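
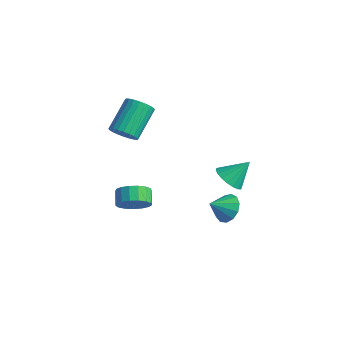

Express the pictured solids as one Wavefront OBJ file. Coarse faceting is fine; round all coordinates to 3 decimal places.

v 1.903 -0.772 -3.261
v 2.488 -1.311 -3.817
v 1.637 -1.808 -2.539
v 2.8 -1.111 -3.415
v 2.826 -0.803 -2.964
v 2.56 -0.485 -2.607
v 2.085 -0.259 -2.458
v 1.553 -0.196 -2.564
v 1.132 -0.316 -2.892
v 0.956 -0.58 -3.336
v 1.08 -0.906 -3.757
v 1.467 -1.189 -4.02
v 1.992 -1.34 -4.043
v -2.126 -4.642 2.258
v -1.416 -4.791 2.719
v -1.984 -3.207 4.104
v -2.694 -3.058 3.642
v -1.305 -4.561 2.502
v -1.873 -2.977 3.887
v -1.319 -4.344 2.247
v -1.888 -2.759 3.632
v -1.456 -4.172 1.993
v -2.025 -2.587 3.378
v -1.695 -4.071 1.78
v -2.264 -2.486 3.165
v -2 -4.057 1.64
v -2.568 -2.473 3.025
v -2.323 -4.133 1.593
v -2.892 -2.548 2.978
v -2.617 -4.286 1.648
v -3.185 -2.701 3.033
v -2.836 -4.493 1.796
v -3.404 -2.909 3.181
v -2.947 -4.723 2.013
v -3.515 -3.139 3.398
v -2.932 -4.941 2.268
v -3.501 -3.356 3.653
v -2.795 -5.113 2.522
v -3.364 -3.528 3.907
v -2.556 -5.214 2.735
v -3.125 -3.629 4.12
v -2.252 -5.227 2.875
v -2.82 -3.643 4.26
v -1.928 -5.152 2.922
v -2.497 -3.567 4.307
v -1.635 -4.999 2.867
v -2.203 -3.414 4.252
v -2.121 -4.005 -3.814
v -1.804 -4.529 -3.024
v -2.462 -4.038 -2.435
v -2.779 -3.515 -3.226
v -1.52 -4.144 -3.027
v -2.178 -3.653 -2.438
v -1.374 -3.727 -3.211
v -2.032 -3.236 -2.622
v -1.398 -3.374 -3.533
v -2.056 -2.883 -2.944
v -1.589 -3.165 -3.92
v -2.247 -2.675 -3.331
v -1.901 -3.149 -4.282
v -2.559 -2.659 -3.693
v -2.264 -3.329 -4.537
v -2.921 -2.839 -3.949
v -2.594 -3.664 -4.627
v -3.251 -3.173 -4.038
v -2.815 -4.077 -4.53
v -3.473 -3.586 -3.942
v -2.878 -4.474 -4.27
v -3.536 -3.983 -3.681
v -2.767 -4.763 -3.905
v -3.425 -4.272 -3.316
v -2.509 -4.879 -3.519
v -3.166 -4.388 -2.931
v -2.161 -4.794 -3.201
v -2.819 -4.304 -2.613
v 2.384 -1.117 -0.382
v 3.216 -1.555 -0.351
v 2.876 -0.103 0.782
v 3.278 -1.257 -0.637
v 3.164 -0.931 -0.873
v 2.895 -0.642 -1.012
v 2.525 -0.447 -1.026
v 2.127 -0.385 -0.912
v 1.78 -0.468 -0.693
v 1.553 -0.679 -0.413
v 1.491 -0.978 -0.126
v 1.605 -1.304 0.11
v 1.874 -1.593 0.248
v 2.244 -1.788 0.262
v 2.641 -1.85 0.148
v 2.988 -1.767 -0.07
f 2 1 4
f 2 4 3
f 4 1 5
f 4 5 3
f 5 1 6
f 5 6 3
f 6 1 7
f 6 7 3
f 7 1 8
f 7 8 3
f 8 1 9
f 8 9 3
f 9 1 10
f 9 10 3
f 10 1 11
f 10 11 3
f 11 1 12
f 11 12 3
f 12 1 13
f 12 13 3
f 13 1 2
f 13 2 3
f 15 14 18
f 15 18 16
f 16 18 19
f 16 19 17
f 18 14 20
f 18 20 19
f 19 20 21
f 19 21 17
f 20 14 22
f 20 22 21
f 21 22 23
f 21 23 17
f 22 14 24
f 22 24 23
f 23 24 25
f 23 25 17
f 24 14 26
f 24 26 25
f 25 26 27
f 25 27 17
f 26 14 28
f 26 28 27
f 27 28 29
f 27 29 17
f 28 14 30
f 28 30 29
f 29 30 31
f 29 31 17
f 30 14 32
f 30 32 31
f 31 32 33
f 31 33 17
f 32 14 34
f 32 34 33
f 33 34 35
f 33 35 17
f 34 14 36
f 34 36 35
f 35 36 37
f 35 37 17
f 36 14 38
f 36 38 37
f 37 38 39
f 37 39 17
f 38 14 40
f 38 40 39
f 39 40 41
f 39 41 17
f 40 14 42
f 40 42 41
f 41 42 43
f 41 43 17
f 42 14 44
f 42 44 43
f 43 44 45
f 43 45 17
f 44 14 46
f 44 46 45
f 45 46 47
f 45 47 17
f 46 14 15
f 46 15 47
f 47 15 16
f 47 16 17
f 49 48 52
f 49 52 50
f 50 52 53
f 50 53 51
f 52 48 54
f 52 54 53
f 53 54 55
f 53 55 51
f 54 48 56
f 54 56 55
f 55 56 57
f 55 57 51
f 56 48 58
f 56 58 57
f 57 58 59
f 57 59 51
f 58 48 60
f 58 60 59
f 59 60 61
f 59 61 51
f 60 48 62
f 60 62 61
f 61 62 63
f 61 63 51
f 62 48 64
f 62 64 63
f 63 64 65
f 63 65 51
f 64 48 66
f 64 66 65
f 65 66 67
f 65 67 51
f 66 48 68
f 66 68 67
f 67 68 69
f 67 69 51
f 68 48 70
f 68 70 69
f 69 70 71
f 69 71 51
f 70 48 72
f 70 72 71
f 71 72 73
f 71 73 51
f 72 48 74
f 72 74 73
f 73 74 75
f 73 75 51
f 74 48 49
f 74 49 75
f 75 49 50
f 75 50 51
f 77 76 79
f 77 79 78
f 79 76 80
f 79 80 78
f 80 76 81
f 80 81 78
f 81 76 82
f 81 82 78
f 82 76 83
f 82 83 78
f 83 76 84
f 83 84 78
f 84 76 85
f 84 85 78
f 85 76 86
f 85 86 78
f 86 76 87
f 86 87 78
f 87 76 88
f 87 88 78
f 88 76 89
f 88 89 78
f 89 76 90
f 89 90 78
f 90 76 91
f 90 91 78
f 91 76 77
f 91 77 78



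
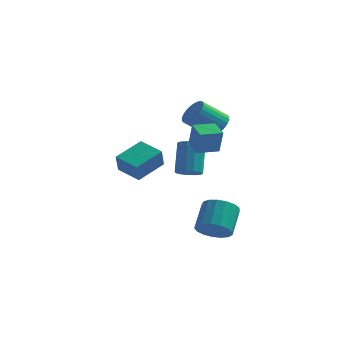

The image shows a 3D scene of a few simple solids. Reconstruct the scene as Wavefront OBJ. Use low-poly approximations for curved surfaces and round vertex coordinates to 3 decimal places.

v 1.627 -0.586 2.95
v 1.943 -0.917 4.431
v 2.636 0.265 2.925
v 2.952 -0.066 4.406
v 2.368 -1.474 2.594
v 2.684 -1.805 4.075
v 3.377 -0.623 2.569
v 3.693 -0.954 4.05
v 1.398 0.128 0.469
v 2.161 0.288 0.465
v 1.946 1.371 2.286
v 1.182 1.212 2.291
v 1.965 0.615 0.247
v 1.75 1.698 2.068
v 1.588 0.788 0.1
v 1.373 1.871 1.921
v 1.152 0.751 0.07
v 0.936 1.835 1.891
v 0.793 0.517 0.167
v 0.578 1.6 1.988
v 0.626 0.159 0.36
v 0.411 1.242 2.181
v 0.704 -0.208 0.588
v 0.489 0.875 2.409
v 1.003 -0.469 0.778
v 0.787 0.614 2.599
v 1.426 -0.54 0.87
v 1.211 0.543 2.692
v 1.841 -0.399 0.835
v 1.626 0.684 2.657
v 2.115 -0.09 0.684
v 1.9 0.993 2.505
v -3.415 1.938 -0.454
v -3.315 1.306 0.746
v -2.507 3.575 0.331
v -2.407 2.943 1.532
v -1.953 1.337 -0.892
v -1.853 0.705 0.309
v -1.045 2.974 -0.106
v -0.945 2.342 1.094
v 3.158 -0.876 -3.305
v 3.841 -0.316 -3.909
v 3.804 1.097 -2.639
v 3.122 0.536 -2.035
v 3.379 -0.173 -4.081
v 3.343 1.239 -2.811
v 2.868 -0.192 -4.075
v 2.831 1.221 -2.805
v 2.423 -0.368 -3.892
v 2.386 1.045 -2.622
v 2.146 -0.66 -3.575
v 2.109 0.753 -2.305
v 2.101 -1.002 -3.196
v 2.065 0.411 -1.926
v 2.299 -1.315 -2.842
v 2.262 0.098 -1.572
v 2.693 -1.527 -2.594
v 2.656 -0.114 -1.324
v 3.194 -1.591 -2.509
v 3.157 -0.178 -1.239
v 3.687 -1.491 -2.606
v 3.65 -0.078 -1.336
v 4.059 -1.25 -2.863
v 4.022 0.163 -1.594
v 4.224 -0.923 -3.222
v 4.187 0.489 -1.952
v 4.145 -0.586 -3.599
v 4.109 0.826 -2.329
v 2.244 2.744 3.293
v 2.934 2.284 3.69
v 1.707 1.455 4.864
v 1.016 1.916 4.467
v 2.925 2.582 3.89
v 1.697 1.753 5.064
v 2.811 2.904 3.999
v 1.584 2.076 5.173
v 2.611 3.203 4.001
v 1.384 2.374 5.175
v 2.356 3.431 3.895
v 1.128 2.603 5.069
v 2.083 3.555 3.697
v 0.856 2.726 4.871
v 1.835 3.556 3.438
v 0.607 2.727 4.612
v 1.649 3.432 3.156
v 0.421 2.604 4.331
v 1.553 3.205 2.896
v 0.326 2.376 4.07
v 1.563 2.907 2.696
v 0.335 2.078 3.87
v 1.676 2.584 2.587
v 0.449 1.756 3.761
v 1.876 2.286 2.585
v 0.649 1.457 3.759
v 2.132 2.057 2.691
v 0.904 1.229 3.865
v 2.404 1.934 2.889
v 1.177 1.105 4.063
v 2.653 1.933 3.148
v 1.425 1.104 4.322
v 2.839 2.056 3.429
v 1.611 1.228 4.604
f 2 4 1
f 5 2 1
f 1 4 3
f 3 5 1
f 2 8 4
f 6 2 5
f 6 8 2
f 4 8 3
f 7 5 3
f 3 8 7
f 7 6 5
f 8 6 7
f 10 9 13
f 10 13 11
f 11 13 14
f 11 14 12
f 13 9 15
f 13 15 14
f 14 15 16
f 14 16 12
f 15 9 17
f 15 17 16
f 16 17 18
f 16 18 12
f 17 9 19
f 17 19 18
f 18 19 20
f 18 20 12
f 19 9 21
f 19 21 20
f 20 21 22
f 20 22 12
f 21 9 23
f 21 23 22
f 22 23 24
f 22 24 12
f 23 9 25
f 23 25 24
f 24 25 26
f 24 26 12
f 25 9 27
f 25 27 26
f 26 27 28
f 26 28 12
f 27 9 29
f 27 29 28
f 28 29 30
f 28 30 12
f 29 9 31
f 29 31 30
f 30 31 32
f 30 32 12
f 31 9 10
f 31 10 32
f 32 10 11
f 32 11 12
f 34 36 33
f 37 34 33
f 33 36 35
f 35 37 33
f 34 40 36
f 38 34 37
f 38 40 34
f 36 40 35
f 39 37 35
f 35 40 39
f 39 38 37
f 40 38 39
f 42 41 45
f 42 45 43
f 43 45 46
f 43 46 44
f 45 41 47
f 45 47 46
f 46 47 48
f 46 48 44
f 47 41 49
f 47 49 48
f 48 49 50
f 48 50 44
f 49 41 51
f 49 51 50
f 50 51 52
f 50 52 44
f 51 41 53
f 51 53 52
f 52 53 54
f 52 54 44
f 53 41 55
f 53 55 54
f 54 55 56
f 54 56 44
f 55 41 57
f 55 57 56
f 56 57 58
f 56 58 44
f 57 41 59
f 57 59 58
f 58 59 60
f 58 60 44
f 59 41 61
f 59 61 60
f 60 61 62
f 60 62 44
f 61 41 63
f 61 63 62
f 62 63 64
f 62 64 44
f 63 41 65
f 63 65 64
f 64 65 66
f 64 66 44
f 65 41 67
f 65 67 66
f 66 67 68
f 66 68 44
f 67 41 42
f 67 42 68
f 68 42 43
f 68 43 44
f 70 69 73
f 70 73 71
f 71 73 74
f 71 74 72
f 73 69 75
f 73 75 74
f 74 75 76
f 74 76 72
f 75 69 77
f 75 77 76
f 76 77 78
f 76 78 72
f 77 69 79
f 77 79 78
f 78 79 80
f 78 80 72
f 79 69 81
f 79 81 80
f 80 81 82
f 80 82 72
f 81 69 83
f 81 83 82
f 82 83 84
f 82 84 72
f 83 69 85
f 83 85 84
f 84 85 86
f 84 86 72
f 85 69 87
f 85 87 86
f 86 87 88
f 86 88 72
f 87 69 89
f 87 89 88
f 88 89 90
f 88 90 72
f 89 69 91
f 89 91 90
f 90 91 92
f 90 92 72
f 91 69 93
f 91 93 92
f 92 93 94
f 92 94 72
f 93 69 95
f 93 95 94
f 94 95 96
f 94 96 72
f 95 69 97
f 95 97 96
f 96 97 98
f 96 98 72
f 97 69 99
f 97 99 98
f 98 99 100
f 98 100 72
f 99 69 101
f 99 101 100
f 100 101 102
f 100 102 72
f 101 69 70
f 101 70 102
f 102 70 71
f 102 71 72



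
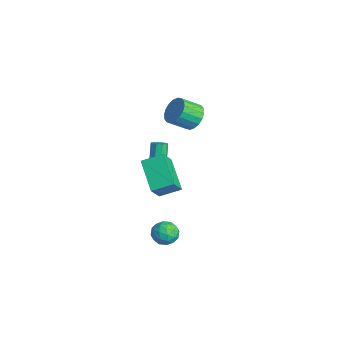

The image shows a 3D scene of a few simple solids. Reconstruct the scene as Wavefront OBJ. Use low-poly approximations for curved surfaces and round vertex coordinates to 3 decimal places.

v 3.618 -1.215 -3.717
v 4.303 -1.536 -4.108
v 3.537 -2.344 -2.932
v 4.222 -2.665 -3.323
v 4.302 -1.992 -2.808
v 4.353 -1.294 -3.293
v 3.487 -2.586 -3.747
v 3.538 -1.888 -4.232
v 4.222 -2.384 -4.126
v 4.726 -2.016 -3.546
v 3.114 -1.864 -3.494
v 3.618 -1.496 -2.914
v 3.968 -1.276 -3.982
v 3.872 -2.604 -3.058
v 3.92 -2.208 -2.756
v 4.322 -2.397 -2.985
v 3.997 -1.134 -3.503
v 4.4 -1.323 -3.733
v 4.399 -1.591 -2.968
v 3.44 -2.557 -3.307
v 3.843 -2.746 -3.537
v 3.518 -1.483 -4.055
v 3.92 -1.672 -4.284
v 3.441 -2.289 -4.072
v 4.323 -1.964 -4.222
v 4.275 -2.627 -3.76
v 3.843 -2.581 -4.01
v 3.873 -2.171 -4.295
v 4.619 -1.748 -3.881
v 4.571 -2.411 -3.419
v 4.618 -2.015 -3.117
v 4.648 -1.605 -3.402
v 4.571 -2.246 -3.892
v 3.269 -1.469 -3.621
v 3.221 -2.132 -3.159
v 3.192 -2.275 -3.638
v 3.222 -1.865 -3.923
v 3.565 -1.253 -3.28
v 3.517 -1.916 -2.818
v 3.967 -1.709 -2.745
v 3.997 -1.299 -3.03
v 3.269 -1.634 -3.148
v -2.991 -0.186 -3.163
v -2.651 -0.491 -2.915
v -3.348 -0.159 -1.549
v -3.689 0.146 -1.797
v -2.526 -0.158 -2.933
v -3.224 0.174 -1.566
v -2.619 0.161 -3.058
v -3.317 0.494 -1.691
v -2.886 0.318 -3.232
v -3.584 0.651 -1.866
v -3.203 0.239 -3.375
v -3.9 0.572 -2.008
v -3.42 -0.039 -3.418
v -4.118 0.293 -2.051
v -3.437 -0.386 -3.342
v -4.134 -0.054 -1.975
v -3.245 -0.64 -3.183
v -3.943 -0.307 -1.816
v -2.935 -0.681 -3.014
v -3.632 -0.349 -1.647
v 2.5 -2.404 1.242
v 3.185 -3.073 2.357
v 2.816 -1.211 1.762
v 3.502 -1.879 2.878
v 4.358 -2.401 0.102
v 5.044 -3.069 1.218
v 4.675 -1.207 0.623
v 5.36 -1.876 1.738
v -3.15 2.095 0.478
v -2.299 2.333 0.854
v -2.34 1.143 1.699
v -3.19 0.905 1.322
v -2.577 2.528 1.115
v -2.617 1.337 1.959
v -2.967 2.636 1.25
v -3.008 1.446 2.094
v -3.394 2.638 1.231
v -3.435 1.447 2.075
v -3.773 2.532 1.064
v -3.813 1.341 1.908
v -4.028 2.339 0.78
v -4.068 1.149 1.624
v -4.109 2.099 0.437
v -4.149 0.908 1.281
v -4 1.857 0.101
v -4.041 0.667 0.946
v -3.723 1.663 -0.159
v -3.763 0.472 0.685
v -3.332 1.554 -0.294
v -3.373 0.364 0.55
v -2.905 1.553 -0.275
v -2.946 0.362 0.569
v -2.527 1.659 -0.108
v -2.567 0.468 0.736
v -2.272 1.851 0.176
v -2.312 0.661 1.02
v -2.191 2.092 0.519
v -2.231 0.901 1.363
f 1 38 17
f 38 12 41
f 17 41 6
f 38 41 17
f 1 17 13
f 17 6 18
f 13 18 2
f 17 18 13
f 1 13 22
f 13 2 23
f 22 23 8
f 13 23 22
f 1 22 34
f 22 8 37
f 34 37 11
f 22 37 34
f 1 34 38
f 34 11 42
f 38 42 12
f 34 42 38
f 2 18 29
f 18 6 32
f 29 32 10
f 18 32 29
f 6 41 19
f 41 12 40
f 19 40 5
f 41 40 19
f 12 42 39
f 42 11 35
f 39 35 3
f 42 35 39
f 11 37 36
f 37 8 24
f 36 24 7
f 37 24 36
f 8 23 28
f 23 2 25
f 28 25 9
f 23 25 28
f 4 30 16
f 30 10 31
f 16 31 5
f 30 31 16
f 4 16 14
f 16 5 15
f 14 15 3
f 16 15 14
f 4 14 21
f 14 3 20
f 21 20 7
f 14 20 21
f 4 21 26
f 21 7 27
f 26 27 9
f 21 27 26
f 4 26 30
f 26 9 33
f 30 33 10
f 26 33 30
f 5 31 19
f 31 10 32
f 19 32 6
f 31 32 19
f 3 15 39
f 15 5 40
f 39 40 12
f 15 40 39
f 7 20 36
f 20 3 35
f 36 35 11
f 20 35 36
f 9 27 28
f 27 7 24
f 28 24 8
f 27 24 28
f 10 33 29
f 33 9 25
f 29 25 2
f 33 25 29
f 44 43 47
f 44 47 45
f 45 47 48
f 45 48 46
f 47 43 49
f 47 49 48
f 48 49 50
f 48 50 46
f 49 43 51
f 49 51 50
f 50 51 52
f 50 52 46
f 51 43 53
f 51 53 52
f 52 53 54
f 52 54 46
f 53 43 55
f 53 55 54
f 54 55 56
f 54 56 46
f 55 43 57
f 55 57 56
f 56 57 58
f 56 58 46
f 57 43 59
f 57 59 58
f 58 59 60
f 58 60 46
f 59 43 61
f 59 61 60
f 60 61 62
f 60 62 46
f 61 43 44
f 61 44 62
f 62 44 45
f 62 45 46
f 64 66 63
f 67 64 63
f 63 66 65
f 65 67 63
f 64 70 66
f 68 64 67
f 68 70 64
f 66 70 65
f 69 67 65
f 65 70 69
f 69 68 67
f 70 68 69
f 72 71 75
f 72 75 73
f 73 75 76
f 73 76 74
f 75 71 77
f 75 77 76
f 76 77 78
f 76 78 74
f 77 71 79
f 77 79 78
f 78 79 80
f 78 80 74
f 79 71 81
f 79 81 80
f 80 81 82
f 80 82 74
f 81 71 83
f 81 83 82
f 82 83 84
f 82 84 74
f 83 71 85
f 83 85 84
f 84 85 86
f 84 86 74
f 85 71 87
f 85 87 86
f 86 87 88
f 86 88 74
f 87 71 89
f 87 89 88
f 88 89 90
f 88 90 74
f 89 71 91
f 89 91 90
f 90 91 92
f 90 92 74
f 91 71 93
f 91 93 92
f 92 93 94
f 92 94 74
f 93 71 95
f 93 95 94
f 94 95 96
f 94 96 74
f 95 71 97
f 95 97 96
f 96 97 98
f 96 98 74
f 97 71 99
f 97 99 98
f 98 99 100
f 98 100 74
f 99 71 72
f 99 72 100
f 100 72 73
f 100 73 74



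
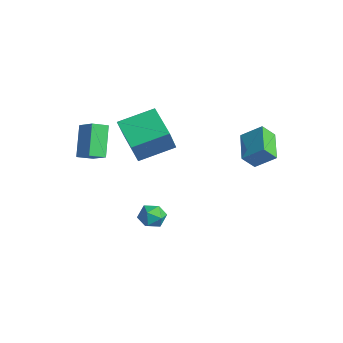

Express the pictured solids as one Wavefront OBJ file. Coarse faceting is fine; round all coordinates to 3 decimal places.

v 3.609 1.999 0.223
v 3.505 1.307 0.992
v 2.085 2.832 0.767
v 1.981 2.139 1.536
v 4.339 2.801 1.044
v 4.235 2.108 1.813
v 2.815 3.633 1.588
v 2.711 2.941 2.357
v -3.492 -4.015 1.117
v -2.407 -3.829 1.789
v -3.417 -3.131 0.751
v -2.332 -2.945 1.422
v -2.428 -4.735 -0.402
v -1.343 -4.549 0.269
v -2.353 -3.851 -0.769
v -1.268 -3.665 -0.097
v 0.541 -1.826 -3.318
v 1.15 -1.992 -2.829
v 0.99 -2.688 -4.171
v 1.599 -2.854 -3.682
v 0.856 -3.069 -3.482
v 0.578 -2.536 -2.955
v 1.562 -2.144 -4.045
v 1.284 -1.611 -3.518
v 1.781 -2.189 -3.278
v 1.345 -2.761 -2.93
v 0.795 -1.919 -4.07
v 0.359 -2.491 -3.722
v -3.746 -1.374 -0.641
v -3.1 -2.096 0.982
v -3.287 0.569 0.041
v -2.641 -0.152 1.664
v -1.899 -1.528 -1.444
v -1.253 -2.249 0.179
v -1.44 0.416 -0.762
v -0.794 -0.306 0.861
f 2 4 1
f 5 2 1
f 1 4 3
f 3 5 1
f 2 8 4
f 6 2 5
f 6 8 2
f 4 8 3
f 7 5 3
f 3 8 7
f 7 6 5
f 8 6 7
f 10 12 9
f 13 10 9
f 9 12 11
f 11 13 9
f 10 16 12
f 14 10 13
f 14 16 10
f 12 16 11
f 15 13 11
f 11 16 15
f 15 14 13
f 16 14 15
f 17 28 22
f 17 22 18
f 17 18 24
f 17 24 27
f 17 27 28
f 18 22 26
f 22 28 21
f 28 27 19
f 27 24 23
f 24 18 25
f 20 26 21
f 20 21 19
f 20 19 23
f 20 23 25
f 20 25 26
f 21 26 22
f 19 21 28
f 23 19 27
f 25 23 24
f 26 25 18
f 30 32 29
f 33 30 29
f 29 32 31
f 31 33 29
f 30 36 32
f 34 30 33
f 34 36 30
f 32 36 31
f 35 33 31
f 31 36 35
f 35 34 33
f 36 34 35



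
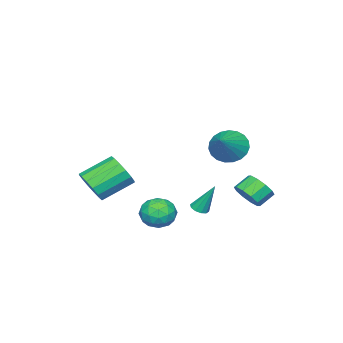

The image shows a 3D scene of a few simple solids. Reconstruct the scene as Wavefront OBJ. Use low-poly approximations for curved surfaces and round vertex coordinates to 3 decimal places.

v 0.568 2.373 3.177
v 1.123 1.72 2.643
v 2.132 2.847 4.223
v 1.165 2.073 2.42
v 1.104 2.478 2.328
v 0.95 2.865 2.382
v 0.731 3.167 2.574
v 0.483 3.332 2.871
v 0.25 3.331 3.22
v 0.071 3.164 3.562
v -0.021 2.861 3.837
v -0.011 2.473 3.999
v 0.098 2.068 4.018
v 0.289 1.716 3.892
v 0.528 1.477 3.642
v 0.774 1.394 3.312
v 0.985 1.479 2.959
v 2.215 0.371 -1.043
v 3.123 0.055 -1.27
v 1.617 -1.055 -1.45
v 2.525 -1.371 -1.677
v 2.284 -1.197 -0.735
v 2.654 -0.315 -0.483
v 2.086 -0.685 -2.237
v 2.456 0.197 -1.985
v 3.044 -0.598 -2.008
v 3.166 -0.914 -1.08
v 1.574 -0.086 -1.64
v 1.696 -0.402 -0.712
v 2.722 0.338 -1.12
v 2.018 -1.338 -1.6
v 1.877 -1.236 -1.046
v 2.41 -1.422 -1.179
v 2.446 0.12 -0.658
v 2.98 -0.065 -0.792
v 2.486 -0.801 -0.477
v 1.76 -0.935 -1.928
v 2.294 -1.12 -2.062
v 2.33 0.422 -1.541
v 2.863 0.236 -1.674
v 2.254 -0.199 -2.243
v 3.209 -0.231 -1.688
v 2.857 -1.069 -1.927
v 2.599 -0.666 -2.256
v 2.817 -0.148 -2.108
v 3.281 -0.417 -1.142
v 2.929 -1.255 -1.382
v 2.787 -1.153 -0.828
v 3.005 -0.635 -0.68
v 3.234 -0.801 -1.576
v 1.811 0.255 -1.338
v 1.459 -0.583 -1.578
v 1.735 -0.365 -2.04
v 1.953 0.153 -1.892
v 1.883 0.069 -0.793
v 1.531 -0.769 -1.032
v 1.923 -0.852 -0.612
v 2.141 -0.334 -0.464
v 1.506 -0.199 -1.144
v -1.615 2.074 -1.102
v -1.064 2.656 -0.738
v -1.834 3.008 -0.135
v -2.385 2.426 -0.498
v -1.295 2.891 -1.171
v -2.066 3.243 -0.567
v -1.649 2.814 -1.577
v -2.419 3.166 -0.973
v -1.989 2.454 -1.801
v -2.76 2.806 -1.198
v -2.187 1.949 -1.759
v -2.957 2.301 -1.156
v -2.166 1.492 -1.465
v -2.936 1.844 -0.862
v -1.934 1.257 -1.033
v -2.705 1.609 -0.429
v -1.581 1.334 -0.627
v -2.351 1.686 -0.023
v -1.24 1.694 -0.402
v -2.011 2.046 0.201
v -1.043 2.199 -0.444
v -1.813 2.551 0.159
v 3.08 -4.024 -0.226
v 3.555 -4.197 0.648
v 2.156 -3.229 1.6
v 1.68 -3.056 0.726
v 3.751 -3.744 0.475
v 2.352 -2.776 1.427
v 3.766 -3.366 0.114
v 2.367 -2.398 1.067
v 3.598 -3.165 -0.338
v 2.199 -2.196 0.614
v 3.291 -3.193 -0.76
v 1.892 -2.225 0.192
v 2.927 -3.444 -1.039
v 1.528 -2.476 -0.087
v 2.604 -3.851 -1.1
v 1.205 -2.883 -0.148
v 2.408 -4.304 -0.927
v 1.009 -3.336 0.025
v 2.393 -4.682 -0.567
v 0.994 -3.714 0.386
v 2.561 -4.884 -0.114
v 1.162 -3.915 0.838
v 2.868 -4.855 0.308
v 1.469 -3.887 1.26
v 3.232 -4.604 0.587
v 1.833 -3.636 1.539
v 1.7 1.456 -0.769
v 2.195 1.527 -0.753
v 1.54 2.224 0.829
v 2.068 1.775 -0.885
v 1.8 1.902 -0.973
v 1.494 1.859 -0.983
v 1.267 1.661 -0.911
v 1.206 1.386 -0.785
v 1.333 1.138 -0.653
v 1.601 1.011 -0.565
v 1.907 1.054 -0.555
v 2.134 1.251 -0.627
f 2 1 4
f 2 4 3
f 4 1 5
f 4 5 3
f 5 1 6
f 5 6 3
f 6 1 7
f 6 7 3
f 7 1 8
f 7 8 3
f 8 1 9
f 8 9 3
f 9 1 10
f 9 10 3
f 10 1 11
f 10 11 3
f 11 1 12
f 11 12 3
f 12 1 13
f 12 13 3
f 13 1 14
f 13 14 3
f 14 1 15
f 14 15 3
f 15 1 16
f 15 16 3
f 16 1 17
f 16 17 3
f 17 1 2
f 17 2 3
f 18 55 34
f 55 29 58
f 34 58 23
f 55 58 34
f 18 34 30
f 34 23 35
f 30 35 19
f 34 35 30
f 18 30 39
f 30 19 40
f 39 40 25
f 30 40 39
f 18 39 51
f 39 25 54
f 51 54 28
f 39 54 51
f 18 51 55
f 51 28 59
f 55 59 29
f 51 59 55
f 19 35 46
f 35 23 49
f 46 49 27
f 35 49 46
f 23 58 36
f 58 29 57
f 36 57 22
f 58 57 36
f 29 59 56
f 59 28 52
f 56 52 20
f 59 52 56
f 28 54 53
f 54 25 41
f 53 41 24
f 54 41 53
f 25 40 45
f 40 19 42
f 45 42 26
f 40 42 45
f 21 47 33
f 47 27 48
f 33 48 22
f 47 48 33
f 21 33 31
f 33 22 32
f 31 32 20
f 33 32 31
f 21 31 38
f 31 20 37
f 38 37 24
f 31 37 38
f 21 38 43
f 38 24 44
f 43 44 26
f 38 44 43
f 21 43 47
f 43 26 50
f 47 50 27
f 43 50 47
f 22 48 36
f 48 27 49
f 36 49 23
f 48 49 36
f 20 32 56
f 32 22 57
f 56 57 29
f 32 57 56
f 24 37 53
f 37 20 52
f 53 52 28
f 37 52 53
f 26 44 45
f 44 24 41
f 45 41 25
f 44 41 45
f 27 50 46
f 50 26 42
f 46 42 19
f 50 42 46
f 61 60 64
f 61 64 62
f 62 64 65
f 62 65 63
f 64 60 66
f 64 66 65
f 65 66 67
f 65 67 63
f 66 60 68
f 66 68 67
f 67 68 69
f 67 69 63
f 68 60 70
f 68 70 69
f 69 70 71
f 69 71 63
f 70 60 72
f 70 72 71
f 71 72 73
f 71 73 63
f 72 60 74
f 72 74 73
f 73 74 75
f 73 75 63
f 74 60 76
f 74 76 75
f 75 76 77
f 75 77 63
f 76 60 78
f 76 78 77
f 77 78 79
f 77 79 63
f 78 60 80
f 78 80 79
f 79 80 81
f 79 81 63
f 80 60 61
f 80 61 81
f 81 61 62
f 81 62 63
f 83 82 86
f 83 86 84
f 84 86 87
f 84 87 85
f 86 82 88
f 86 88 87
f 87 88 89
f 87 89 85
f 88 82 90
f 88 90 89
f 89 90 91
f 89 91 85
f 90 82 92
f 90 92 91
f 91 92 93
f 91 93 85
f 92 82 94
f 92 94 93
f 93 94 95
f 93 95 85
f 94 82 96
f 94 96 95
f 95 96 97
f 95 97 85
f 96 82 98
f 96 98 97
f 97 98 99
f 97 99 85
f 98 82 100
f 98 100 99
f 99 100 101
f 99 101 85
f 100 82 102
f 100 102 101
f 101 102 103
f 101 103 85
f 102 82 104
f 102 104 103
f 103 104 105
f 103 105 85
f 104 82 106
f 104 106 105
f 105 106 107
f 105 107 85
f 106 82 83
f 106 83 107
f 107 83 84
f 107 84 85
f 109 108 111
f 109 111 110
f 111 108 112
f 111 112 110
f 112 108 113
f 112 113 110
f 113 108 114
f 113 114 110
f 114 108 115
f 114 115 110
f 115 108 116
f 115 116 110
f 116 108 117
f 116 117 110
f 117 108 118
f 117 118 110
f 118 108 119
f 118 119 110
f 119 108 109
f 119 109 110



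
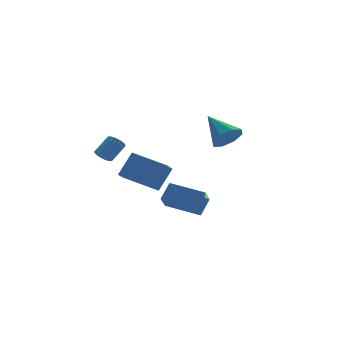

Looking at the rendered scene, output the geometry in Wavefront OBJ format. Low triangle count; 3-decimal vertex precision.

v 3.475 -0.026 0.943
v 4.157 -0.339 1.588
v 3.065 1.586 2.157
v 4.445 0.128 1.065
v 4.164 0.504 0.471
v 3.48 0.57 0.153
v 2.792 0.287 0.297
v 2.504 -0.18 0.82
v 2.785 -0.557 1.415
v 3.469 -0.623 1.733
v -1.859 -3.039 -1.679
v -1.166 -2.635 -0.801
v -1.232 -2.21 -2.556
v -0.538 -1.806 -1.678
v -0.502 -4.494 -2.082
v 0.192 -4.09 -1.204
v 0.126 -3.665 -2.959
v 0.819 -3.261 -2.081
v -0.921 -0.186 -2.032
v -2.418 1.209 -1.28
v -0.082 1.123 -2.791
v -1.579 2.518 -2.039
v -0.001 0.042 -0.621
v -1.498 1.437 0.131
v 0.838 1.351 -1.38
v -0.659 2.746 -0.628
v -4.009 -0.602 0.893
v -3.736 -0.341 0.48
v -2.837 0.003 1.294
v -3.111 -0.258 1.707
v -3.864 -0.181 0.554
v -2.966 0.164 1.368
v -4.015 -0.084 0.68
v -3.116 0.26 1.494
v -4.165 -0.067 0.838
v -3.266 0.277 1.652
v -4.291 -0.131 1.005
v -3.392 0.213 1.818
v -4.374 -0.267 1.154
v -3.476 0.077 1.968
v -4.402 -0.454 1.264
v -3.503 -0.109 2.077
v -4.37 -0.663 1.317
v -3.471 -0.319 2.131
v -4.283 -0.863 1.306
v -3.384 -0.519 2.12
v -4.154 -1.024 1.232
v -3.256 -0.679 2.046
v -4.004 -1.12 1.106
v -3.105 -0.776 1.92
v -3.854 -1.137 0.948
v -2.955 -0.793 1.762
v -3.728 -1.073 0.782
v -2.829 -0.729 1.595
v -3.644 -0.937 0.632
v -2.746 -0.593 1.446
v -3.617 -0.751 0.523
v -2.718 -0.406 1.336
v -3.649 -0.541 0.469
v -2.75 -0.197 1.283
f 2 1 4
f 2 4 3
f 4 1 5
f 4 5 3
f 5 1 6
f 5 6 3
f 6 1 7
f 6 7 3
f 7 1 8
f 7 8 3
f 8 1 9
f 8 9 3
f 9 1 10
f 9 10 3
f 10 1 2
f 10 2 3
f 12 14 11
f 15 12 11
f 11 14 13
f 13 15 11
f 12 18 14
f 16 12 15
f 16 18 12
f 14 18 13
f 17 15 13
f 13 18 17
f 17 16 15
f 18 16 17
f 20 22 19
f 23 20 19
f 19 22 21
f 21 23 19
f 20 26 22
f 24 20 23
f 24 26 20
f 22 26 21
f 25 23 21
f 21 26 25
f 25 24 23
f 26 24 25
f 28 27 31
f 28 31 29
f 29 31 32
f 29 32 30
f 31 27 33
f 31 33 32
f 32 33 34
f 32 34 30
f 33 27 35
f 33 35 34
f 34 35 36
f 34 36 30
f 35 27 37
f 35 37 36
f 36 37 38
f 36 38 30
f 37 27 39
f 37 39 38
f 38 39 40
f 38 40 30
f 39 27 41
f 39 41 40
f 40 41 42
f 40 42 30
f 41 27 43
f 41 43 42
f 42 43 44
f 42 44 30
f 43 27 45
f 43 45 44
f 44 45 46
f 44 46 30
f 45 27 47
f 45 47 46
f 46 47 48
f 46 48 30
f 47 27 49
f 47 49 48
f 48 49 50
f 48 50 30
f 49 27 51
f 49 51 50
f 50 51 52
f 50 52 30
f 51 27 53
f 51 53 52
f 52 53 54
f 52 54 30
f 53 27 55
f 53 55 54
f 54 55 56
f 54 56 30
f 55 27 57
f 55 57 56
f 56 57 58
f 56 58 30
f 57 27 59
f 57 59 58
f 58 59 60
f 58 60 30
f 59 27 28
f 59 28 60
f 60 28 29
f 60 29 30



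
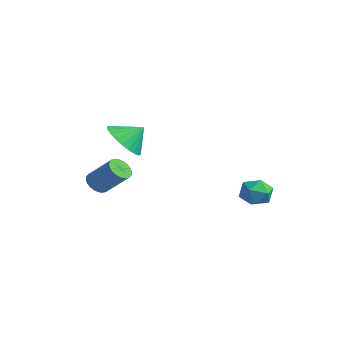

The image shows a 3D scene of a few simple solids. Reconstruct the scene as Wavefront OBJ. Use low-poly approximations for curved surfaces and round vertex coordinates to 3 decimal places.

v 2.164 3.234 -3.459
v 2.841 3.099 -3.599
v 2.159 2.401 -2.681
v 2.836 2.266 -2.821
v 2.656 2.866 -2.499
v 2.658 3.381 -2.98
v 2.342 2.119 -3.3
v 2.344 2.634 -3.781
v 2.951 2.41 -3.501
v 3.145 2.872 -3.006
v 1.855 2.628 -3.274
v 2.049 3.09 -2.779
v -0.434 -2.254 -2.795
v -0.049 -2.578 -2.96
v 0.8 -2.031 -2.049
v 0.414 -1.706 -1.885
v -0.021 -2.415 -3.084
v 0.828 -1.868 -2.174
v -0.055 -2.227 -3.165
v 0.794 -1.68 -2.254
v -0.148 -2.044 -3.189
v 0.701 -1.497 -2.278
v -0.284 -1.893 -3.153
v 0.565 -1.345 -2.242
v -0.443 -1.796 -3.063
v 0.406 -1.249 -2.152
v -0.601 -1.769 -2.932
v 0.248 -1.222 -2.021
v -0.733 -1.816 -2.78
v 0.116 -1.269 -1.869
v -0.82 -1.929 -2.631
v 0.029 -1.382 -1.72
v -0.848 -2.092 -2.506
v 0.001 -1.545 -1.596
v -0.814 -2.28 -2.426
v 0.035 -1.733 -1.515
v -0.721 -2.463 -2.402
v 0.128 -1.916 -1.491
v -0.585 -2.615 -2.438
v 0.264 -2.067 -1.527
v -0.426 -2.711 -2.528
v 0.423 -2.164 -1.617
v -0.268 -2.738 -2.659
v 0.581 -2.191 -1.748
v -0.136 -2.691 -2.811
v 0.713 -2.144 -1.9
v -0.561 -1.11 -0.884
v -0.2 -0.602 -1.562
v -0.259 -0.43 -0.216
v -0.534 -0.47 -1.546
v -0.871 -0.436 -1.429
v -1.162 -0.504 -1.229
v -1.361 -0.664 -0.976
v -1.438 -0.892 -0.71
v -1.381 -1.153 -0.47
v -1.2 -1.408 -0.294
v -0.921 -1.617 -0.207
v -0.588 -1.749 -0.223
v -0.25 -1.783 -0.34
v 0.04 -1.715 -0.54
v 0.239 -1.555 -0.793
v 0.316 -1.327 -1.059
v 0.259 -1.066 -1.299
v 0.078 -0.812 -1.475
f 1 12 6
f 1 6 2
f 1 2 8
f 1 8 11
f 1 11 12
f 2 6 10
f 6 12 5
f 12 11 3
f 11 8 7
f 8 2 9
f 4 10 5
f 4 5 3
f 4 3 7
f 4 7 9
f 4 9 10
f 5 10 6
f 3 5 12
f 7 3 11
f 9 7 8
f 10 9 2
f 14 13 17
f 14 17 15
f 15 17 18
f 15 18 16
f 17 13 19
f 17 19 18
f 18 19 20
f 18 20 16
f 19 13 21
f 19 21 20
f 20 21 22
f 20 22 16
f 21 13 23
f 21 23 22
f 22 23 24
f 22 24 16
f 23 13 25
f 23 25 24
f 24 25 26
f 24 26 16
f 25 13 27
f 25 27 26
f 26 27 28
f 26 28 16
f 27 13 29
f 27 29 28
f 28 29 30
f 28 30 16
f 29 13 31
f 29 31 30
f 30 31 32
f 30 32 16
f 31 13 33
f 31 33 32
f 32 33 34
f 32 34 16
f 33 13 35
f 33 35 34
f 34 35 36
f 34 36 16
f 35 13 37
f 35 37 36
f 36 37 38
f 36 38 16
f 37 13 39
f 37 39 38
f 38 39 40
f 38 40 16
f 39 13 41
f 39 41 40
f 40 41 42
f 40 42 16
f 41 13 43
f 41 43 42
f 42 43 44
f 42 44 16
f 43 13 45
f 43 45 44
f 44 45 46
f 44 46 16
f 45 13 14
f 45 14 46
f 46 14 15
f 46 15 16
f 48 47 50
f 48 50 49
f 50 47 51
f 50 51 49
f 51 47 52
f 51 52 49
f 52 47 53
f 52 53 49
f 53 47 54
f 53 54 49
f 54 47 55
f 54 55 49
f 55 47 56
f 55 56 49
f 56 47 57
f 56 57 49
f 57 47 58
f 57 58 49
f 58 47 59
f 58 59 49
f 59 47 60
f 59 60 49
f 60 47 61
f 60 61 49
f 61 47 62
f 61 62 49
f 62 47 63
f 62 63 49
f 63 47 64
f 63 64 49
f 64 47 48
f 64 48 49



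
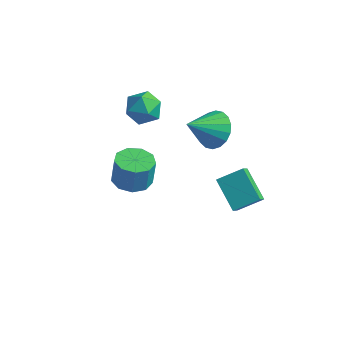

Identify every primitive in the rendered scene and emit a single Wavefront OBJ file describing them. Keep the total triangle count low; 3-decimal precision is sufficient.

v -2.103 -2.738 -0.643
v -1.152 -3.013 -0.648
v -1.086 -2.816 0.777
v -2.037 -2.542 0.783
v -1.2 -2.343 -0.738
v -1.134 -2.147 0.687
v -1.671 -1.858 -0.783
v -1.605 -1.662 0.642
v -2.344 -1.785 -0.763
v -2.278 -1.589 0.662
v -2.904 -2.158 -0.686
v -2.838 -1.962 0.74
v -3.089 -2.802 -0.588
v -3.024 -2.606 0.837
v -2.813 -3.416 -0.517
v -2.747 -3.22 0.909
v -2.204 -3.713 -0.504
v -2.139 -3.517 0.921
v -1.548 -3.554 -0.556
v -1.483 -3.357 0.869
v 0.002 1.201 0.951
v 0.462 1.707 1.787
v -0.742 -0.101 2.149
v 0.034 1.922 1.754
v -0.401 1.995 1.562
v -0.756 1.91 1.25
v -0.961 1.684 0.878
v -0.975 1.364 0.52
v -0.795 1.01 0.248
v -0.458 0.695 0.115
v -0.029 0.48 0.148
v 0.406 0.408 0.339
v 0.761 0.492 0.652
v 0.965 0.718 1.024
v 0.979 1.039 1.381
v 0.8 1.392 1.654
v 0.622 0.843 -2.463
v 0.792 0.117 -1.668
v 1.557 1.743 -1.84
v 1.727 1.017 -1.045
v 2.013 0.083 -3.455
v 2.183 -0.643 -2.66
v 2.948 0.983 -2.832
v 3.118 0.257 -2.037
v -4.157 1.872 1.171
v -3.588 1.943 0.315
v -4.232 0.217 0.985
v -3.663 0.288 0.129
v -3.239 0.486 1.047
v -3.193 1.509 1.162
v -4.627 0.651 0.138
v -4.581 1.674 0.253
v -3.879 1.188 -0.324
v -3.021 1.086 0.238
v -4.799 1.074 1.062
v -3.941 0.972 1.624
f 2 1 5
f 2 5 3
f 3 5 6
f 3 6 4
f 5 1 7
f 5 7 6
f 6 7 8
f 6 8 4
f 7 1 9
f 7 9 8
f 8 9 10
f 8 10 4
f 9 1 11
f 9 11 10
f 10 11 12
f 10 12 4
f 11 1 13
f 11 13 12
f 12 13 14
f 12 14 4
f 13 1 15
f 13 15 14
f 14 15 16
f 14 16 4
f 15 1 17
f 15 17 16
f 16 17 18
f 16 18 4
f 17 1 19
f 17 19 18
f 18 19 20
f 18 20 4
f 19 1 2
f 19 2 20
f 20 2 3
f 20 3 4
f 22 21 24
f 22 24 23
f 24 21 25
f 24 25 23
f 25 21 26
f 25 26 23
f 26 21 27
f 26 27 23
f 27 21 28
f 27 28 23
f 28 21 29
f 28 29 23
f 29 21 30
f 29 30 23
f 30 21 31
f 30 31 23
f 31 21 32
f 31 32 23
f 32 21 33
f 32 33 23
f 33 21 34
f 33 34 23
f 34 21 35
f 34 35 23
f 35 21 36
f 35 36 23
f 36 21 22
f 36 22 23
f 38 40 37
f 41 38 37
f 37 40 39
f 39 41 37
f 38 44 40
f 42 38 41
f 42 44 38
f 40 44 39
f 43 41 39
f 39 44 43
f 43 42 41
f 44 42 43
f 45 56 50
f 45 50 46
f 45 46 52
f 45 52 55
f 45 55 56
f 46 50 54
f 50 56 49
f 56 55 47
f 55 52 51
f 52 46 53
f 48 54 49
f 48 49 47
f 48 47 51
f 48 51 53
f 48 53 54
f 49 54 50
f 47 49 56
f 51 47 55
f 53 51 52
f 54 53 46



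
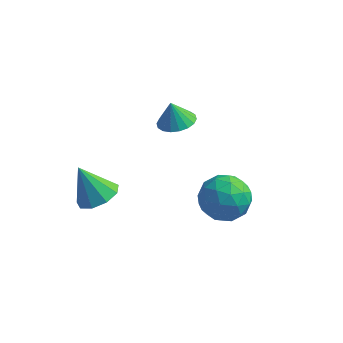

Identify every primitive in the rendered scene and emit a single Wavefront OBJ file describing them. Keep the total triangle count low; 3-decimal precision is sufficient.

v -1.533 2.513 2.13
v -0.919 3.115 2.261
v -1.827 2.567 3.25
v -1.23 3.327 2.169
v -1.6 3.378 2.07
v -1.958 3.257 1.982
v -2.231 2.989 1.923
v -2.366 2.627 1.905
v -2.336 2.242 1.932
v -2.147 1.91 1.998
v -1.836 1.698 2.09
v -1.465 1.647 2.19
v -1.108 1.768 2.278
v -0.835 2.036 2.336
v -0.7 2.398 2.354
v -0.73 2.784 2.327
v -3.285 -1.949 0.558
v -2.429 -1.927 1.034
v -4.155 -1.891 2.122
v -2.632 -1.302 0.898
v -3.14 -0.981 0.603
v -3.717 -1.112 0.287
v -4.091 -1.635 0.098
v -4.088 -2.305 0.124
v -3.71 -2.808 0.354
v -3.132 -2.909 0.679
v -2.626 -2.561 0.948
v 1.629 0.262 1.635
v 2.661 0.082 1.053
v 0.679 -0.702 0.247
v 1.711 -0.882 -0.335
v 1.506 -1.437 0.707
v 2.094 -0.841 1.565
v 1.246 0.221 -0.265
v 1.834 0.817 0.593
v 2.425 0.057 -0.121
v 2.586 -0.967 0.48
v 0.754 0.347 0.82
v 0.915 -0.677 1.421
v 2.229 0.257 1.466
v 1.111 -0.877 -0.166
v 0.991 -1.203 0.446
v 1.598 -1.308 0.104
v 1.895 -0.286 1.767
v 2.502 -0.392 1.425
v 1.823 -1.284 1.222
v 0.838 -0.228 -0.125
v 1.445 -0.334 -0.467
v 1.742 0.688 1.196
v 2.349 0.583 0.854
v 1.517 0.664 0.078
v 2.696 0.136 0.434
v 2.138 -0.43 -0.383
v 1.865 0.218 -0.341
v 2.21 0.568 0.163
v 2.791 -0.466 0.787
v 2.232 -1.032 -0.029
v 2.112 -1.359 0.583
v 2.457 -1.009 1.088
v 2.652 -0.481 0.096
v 1.108 0.412 1.329
v 0.549 -0.154 0.513
v 0.883 0.389 0.212
v 1.228 0.739 0.717
v 1.202 -0.19 1.683
v 0.644 -0.756 0.866
v 1.13 -1.188 1.137
v 1.475 -0.838 1.641
v 0.688 -0.139 1.204
f 2 1 4
f 2 4 3
f 4 1 5
f 4 5 3
f 5 1 6
f 5 6 3
f 6 1 7
f 6 7 3
f 7 1 8
f 7 8 3
f 8 1 9
f 8 9 3
f 9 1 10
f 9 10 3
f 10 1 11
f 10 11 3
f 11 1 12
f 11 12 3
f 12 1 13
f 12 13 3
f 13 1 14
f 13 14 3
f 14 1 15
f 14 15 3
f 15 1 16
f 15 16 3
f 16 1 2
f 16 2 3
f 18 17 20
f 18 20 19
f 20 17 21
f 20 21 19
f 21 17 22
f 21 22 19
f 22 17 23
f 22 23 19
f 23 17 24
f 23 24 19
f 24 17 25
f 24 25 19
f 25 17 26
f 25 26 19
f 26 17 27
f 26 27 19
f 27 17 18
f 27 18 19
f 28 65 44
f 65 39 68
f 44 68 33
f 65 68 44
f 28 44 40
f 44 33 45
f 40 45 29
f 44 45 40
f 28 40 49
f 40 29 50
f 49 50 35
f 40 50 49
f 28 49 61
f 49 35 64
f 61 64 38
f 49 64 61
f 28 61 65
f 61 38 69
f 65 69 39
f 61 69 65
f 29 45 56
f 45 33 59
f 56 59 37
f 45 59 56
f 33 68 46
f 68 39 67
f 46 67 32
f 68 67 46
f 39 69 66
f 69 38 62
f 66 62 30
f 69 62 66
f 38 64 63
f 64 35 51
f 63 51 34
f 64 51 63
f 35 50 55
f 50 29 52
f 55 52 36
f 50 52 55
f 31 57 43
f 57 37 58
f 43 58 32
f 57 58 43
f 31 43 41
f 43 32 42
f 41 42 30
f 43 42 41
f 31 41 48
f 41 30 47
f 48 47 34
f 41 47 48
f 31 48 53
f 48 34 54
f 53 54 36
f 48 54 53
f 31 53 57
f 53 36 60
f 57 60 37
f 53 60 57
f 32 58 46
f 58 37 59
f 46 59 33
f 58 59 46
f 30 42 66
f 42 32 67
f 66 67 39
f 42 67 66
f 34 47 63
f 47 30 62
f 63 62 38
f 47 62 63
f 36 54 55
f 54 34 51
f 55 51 35
f 54 51 55
f 37 60 56
f 60 36 52
f 56 52 29
f 60 52 56



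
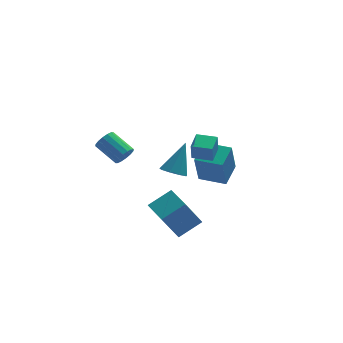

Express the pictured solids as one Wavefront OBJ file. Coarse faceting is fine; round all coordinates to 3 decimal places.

v -2.007 1.67 0.564
v -1.484 1.863 0.935
v -2.43 2.943 1.707
v -2.953 2.75 1.336
v -1.477 2.069 0.656
v -2.423 3.149 1.428
v -1.612 2.168 0.352
v -2.558 3.248 1.124
v -1.853 2.133 0.105
v -2.799 3.213 0.877
v -2.135 1.975 -0.019
v -3.081 3.054 0.753
v -2.383 1.734 0.013
v -3.329 2.814 0.785
v -2.53 1.477 0.193
v -3.476 2.557 0.965
v -2.537 1.271 0.472
v -3.483 2.351 1.244
v -2.402 1.172 0.776
v -3.348 2.252 1.548
v -2.161 1.207 1.023
v -3.107 2.287 1.795
v -1.879 1.366 1.147
v -2.825 2.445 1.919
v -1.631 1.606 1.115
v -2.577 2.686 1.887
v 1.352 0.081 1.088
v 1.266 -0.132 2.143
v 1.838 1.094 1.332
v 1.751 0.881 2.387
v 2.409 -0.421 1.073
v 2.322 -0.634 2.128
v 2.894 0.592 1.317
v 2.808 0.379 2.372
v -1.001 -4.285 -0.461
v 0.296 -3.929 0.31
v -1.475 -2.771 -0.361
v -0.178 -2.415 0.41
v -0.042 -3.865 -2.27
v 1.255 -3.509 -1.499
v -0.516 -2.351 -2.17
v 0.781 -1.995 -1.399
v -0.15 -2.911 2.127
v 0.425 -3.407 2.097
v 0.63 -2.109 3.773
v 0.546 -2.978 1.83
v 0.342 -2.518 1.702
v -0.093 -2.241 1.773
v -0.554 -2.278 2.01
v -0.826 -2.612 2.302
v -0.782 -3.085 2.512
v -0.442 -3.477 2.542
v 0.035 -3.605 2.378
v 3.772 2.553 -2.995
v 3.401 1.918 -0.975
v 2.38 3.42 -2.978
v 2.009 2.785 -0.958
v 4.551 3.795 -2.462
v 4.18 3.16 -0.442
v 3.159 4.662 -2.445
v 2.788 4.027 -0.425
f 2 1 5
f 2 5 3
f 3 5 6
f 3 6 4
f 5 1 7
f 5 7 6
f 6 7 8
f 6 8 4
f 7 1 9
f 7 9 8
f 8 9 10
f 8 10 4
f 9 1 11
f 9 11 10
f 10 11 12
f 10 12 4
f 11 1 13
f 11 13 12
f 12 13 14
f 12 14 4
f 13 1 15
f 13 15 14
f 14 15 16
f 14 16 4
f 15 1 17
f 15 17 16
f 16 17 18
f 16 18 4
f 17 1 19
f 17 19 18
f 18 19 20
f 18 20 4
f 19 1 21
f 19 21 20
f 20 21 22
f 20 22 4
f 21 1 23
f 21 23 22
f 22 23 24
f 22 24 4
f 23 1 25
f 23 25 24
f 24 25 26
f 24 26 4
f 25 1 2
f 25 2 26
f 26 2 3
f 26 3 4
f 28 30 27
f 31 28 27
f 27 30 29
f 29 31 27
f 28 34 30
f 32 28 31
f 32 34 28
f 30 34 29
f 33 31 29
f 29 34 33
f 33 32 31
f 34 32 33
f 36 38 35
f 39 36 35
f 35 38 37
f 37 39 35
f 36 42 38
f 40 36 39
f 40 42 36
f 38 42 37
f 41 39 37
f 37 42 41
f 41 40 39
f 42 40 41
f 44 43 46
f 44 46 45
f 46 43 47
f 46 47 45
f 47 43 48
f 47 48 45
f 48 43 49
f 48 49 45
f 49 43 50
f 49 50 45
f 50 43 51
f 50 51 45
f 51 43 52
f 51 52 45
f 52 43 53
f 52 53 45
f 53 43 44
f 53 44 45
f 55 57 54
f 58 55 54
f 54 57 56
f 56 58 54
f 55 61 57
f 59 55 58
f 59 61 55
f 57 61 56
f 60 58 56
f 56 61 60
f 60 59 58
f 61 59 60



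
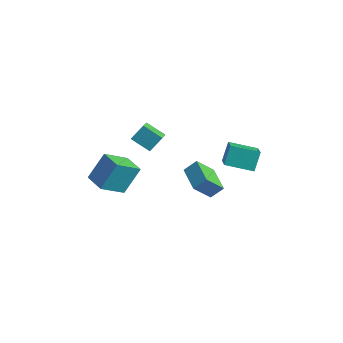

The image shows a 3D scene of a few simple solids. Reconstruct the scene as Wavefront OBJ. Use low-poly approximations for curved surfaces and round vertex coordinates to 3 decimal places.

v -4.45 -2.414 -2.755
v -4.78 -4.075 -1.582
v -4.21 -1.22 -0.996
v -4.54 -2.88 0.177
v -2.92 -2.72 -2.757
v -3.25 -4.38 -1.584
v -2.68 -1.525 -0.998
v -3.01 -3.186 0.175
v -3.76 0.563 -0.71
v -5.005 0.099 0.027
v -3.477 1.375 0.278
v -4.723 0.911 1.015
v -3.117 -0.311 -0.175
v -4.363 -0.775 0.562
v -2.835 0.501 0.813
v -4.08 0.037 1.55
v 0.312 0.813 -1.483
v -0.066 -0.315 -0.2
v 0.752 1.494 -0.755
v 0.375 0.366 0.528
v 2.045 -0.046 -1.728
v 1.668 -1.174 -0.445
v 2.486 0.635 -1
v 2.108 -0.493 0.283
v 2.791 0.134 2.149
v 2.556 0.884 3.344
v 4.151 1.312 1.677
v 3.916 2.062 2.872
v 3.904 -0.822 2.968
v 3.669 -0.072 4.163
v 5.264 0.356 2.496
v 5.029 1.106 3.691
f 2 4 1
f 5 2 1
f 1 4 3
f 3 5 1
f 2 8 4
f 6 2 5
f 6 8 2
f 4 8 3
f 7 5 3
f 3 8 7
f 7 6 5
f 8 6 7
f 10 12 9
f 13 10 9
f 9 12 11
f 11 13 9
f 10 16 12
f 14 10 13
f 14 16 10
f 12 16 11
f 15 13 11
f 11 16 15
f 15 14 13
f 16 14 15
f 18 20 17
f 21 18 17
f 17 20 19
f 19 21 17
f 18 24 20
f 22 18 21
f 22 24 18
f 20 24 19
f 23 21 19
f 19 24 23
f 23 22 21
f 24 22 23
f 26 28 25
f 29 26 25
f 25 28 27
f 27 29 25
f 26 32 28
f 30 26 29
f 30 32 26
f 28 32 27
f 31 29 27
f 27 32 31
f 31 30 29
f 32 30 31



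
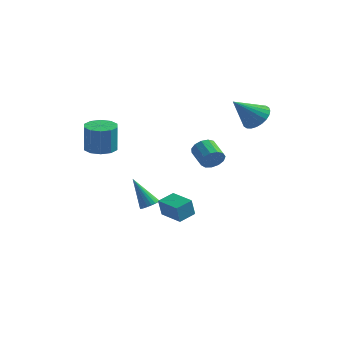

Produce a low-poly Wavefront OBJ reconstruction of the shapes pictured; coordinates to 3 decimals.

v 3.193 3.118 3.239
v 4.089 2.926 3.613
v 2.347 1.902 4.641
v 3.986 3.236 3.82
v 3.762 3.528 3.938
v 3.452 3.757 3.949
v 3.102 3.889 3.853
v 2.766 3.904 3.663
v 2.495 3.799 3.408
v 2.33 3.591 3.128
v 2.297 3.31 2.864
v 2.4 3 2.658
v 2.624 2.708 2.54
v 2.935 2.479 2.528
v 3.285 2.347 2.625
v 3.621 2.332 2.815
v 3.892 2.437 3.07
v 4.056 2.646 3.35
v -2.688 -3.822 2.028
v -2.186 -4.612 1.948
v -2.089 -4.728 3.691
v -2.592 -3.938 3.772
v -1.816 -4.164 1.957
v -1.719 -4.28 3.7
v -1.779 -3.585 1.994
v -1.682 -3.702 3.737
v -2.09 -3.097 2.043
v -1.993 -3.213 3.787
v -2.629 -2.885 2.088
v -2.533 -3.002 3.831
v -3.191 -3.032 2.109
v -3.094 -3.148 3.852
v -3.561 -3.48 2.1
v -3.464 -3.596 3.843
v -3.598 -4.058 2.063
v -3.501 -4.175 3.806
v -3.287 -4.547 2.013
v -3.19 -4.663 3.757
v -2.747 -4.758 1.969
v -2.651 -4.875 3.712
v -2.755 1.469 -4.306
v -2.271 1.761 -4.005
v -3.885 1.431 -2.454
v -2.416 1.967 -4.089
v -2.62 2.088 -4.211
v -2.847 2.101 -4.349
v -3.058 2.005 -4.48
v -3.217 1.816 -4.581
v -3.295 1.568 -4.634
v -3.28 1.302 -4.63
v -3.175 1.065 -4.571
v -2.996 0.898 -4.465
v -2.776 0.83 -4.332
v -2.552 0.872 -4.195
v -2.363 1.018 -4.076
v -2.242 1.241 -3.998
v -2.21 1.504 -3.972
v -0.768 -0.583 -3.828
v -0.817 -0.895 -2.681
v -0.402 0.465 -3.527
v -0.45 0.152 -2.38
v 0.69 -1.072 -3.9
v 0.642 -1.385 -2.753
v 1.057 -0.025 -3.599
v 1.008 -0.337 -2.452
v 3.271 -2.029 1.719
v 3.731 -1.736 2.205
v 2.768 -1.058 2.707
v 2.309 -1.351 2.221
v 3.735 -1.487 1.877
v 2.772 -0.81 2.379
v 3.592 -1.411 1.499
v 2.629 -0.733 2.001
v 3.347 -1.531 1.191
v 2.384 -0.853 1.693
v 3.078 -1.809 1.051
v 2.115 -1.131 1.552
v 2.871 -2.156 1.122
v 1.908 -1.479 1.624
v 2.791 -2.464 1.384
v 1.828 -1.786 1.885
v 2.863 -2.633 1.752
v 1.9 -1.955 2.253
v 3.065 -2.611 2.109
v 2.102 -1.933 2.611
v 3.333 -2.403 2.343
v 2.37 -1.726 2.845
v 3.581 -2.077 2.379
v 2.618 -1.399 2.88
f 2 1 4
f 2 4 3
f 4 1 5
f 4 5 3
f 5 1 6
f 5 6 3
f 6 1 7
f 6 7 3
f 7 1 8
f 7 8 3
f 8 1 9
f 8 9 3
f 9 1 10
f 9 10 3
f 10 1 11
f 10 11 3
f 11 1 12
f 11 12 3
f 12 1 13
f 12 13 3
f 13 1 14
f 13 14 3
f 14 1 15
f 14 15 3
f 15 1 16
f 15 16 3
f 16 1 17
f 16 17 3
f 17 1 18
f 17 18 3
f 18 1 2
f 18 2 3
f 20 19 23
f 20 23 21
f 21 23 24
f 21 24 22
f 23 19 25
f 23 25 24
f 24 25 26
f 24 26 22
f 25 19 27
f 25 27 26
f 26 27 28
f 26 28 22
f 27 19 29
f 27 29 28
f 28 29 30
f 28 30 22
f 29 19 31
f 29 31 30
f 30 31 32
f 30 32 22
f 31 19 33
f 31 33 32
f 32 33 34
f 32 34 22
f 33 19 35
f 33 35 34
f 34 35 36
f 34 36 22
f 35 19 37
f 35 37 36
f 36 37 38
f 36 38 22
f 37 19 39
f 37 39 38
f 38 39 40
f 38 40 22
f 39 19 20
f 39 20 40
f 40 20 21
f 40 21 22
f 42 41 44
f 42 44 43
f 44 41 45
f 44 45 43
f 45 41 46
f 45 46 43
f 46 41 47
f 46 47 43
f 47 41 48
f 47 48 43
f 48 41 49
f 48 49 43
f 49 41 50
f 49 50 43
f 50 41 51
f 50 51 43
f 51 41 52
f 51 52 43
f 52 41 53
f 52 53 43
f 53 41 54
f 53 54 43
f 54 41 55
f 54 55 43
f 55 41 56
f 55 56 43
f 56 41 57
f 56 57 43
f 57 41 42
f 57 42 43
f 59 61 58
f 62 59 58
f 58 61 60
f 60 62 58
f 59 65 61
f 63 59 62
f 63 65 59
f 61 65 60
f 64 62 60
f 60 65 64
f 64 63 62
f 65 63 64
f 67 66 70
f 67 70 68
f 68 70 71
f 68 71 69
f 70 66 72
f 70 72 71
f 71 72 73
f 71 73 69
f 72 66 74
f 72 74 73
f 73 74 75
f 73 75 69
f 74 66 76
f 74 76 75
f 75 76 77
f 75 77 69
f 76 66 78
f 76 78 77
f 77 78 79
f 77 79 69
f 78 66 80
f 78 80 79
f 79 80 81
f 79 81 69
f 80 66 82
f 80 82 81
f 81 82 83
f 81 83 69
f 82 66 84
f 82 84 83
f 83 84 85
f 83 85 69
f 84 66 86
f 84 86 85
f 85 86 87
f 85 87 69
f 86 66 88
f 86 88 87
f 87 88 89
f 87 89 69
f 88 66 67
f 88 67 89
f 89 67 68
f 89 68 69



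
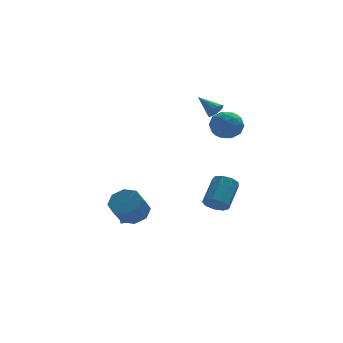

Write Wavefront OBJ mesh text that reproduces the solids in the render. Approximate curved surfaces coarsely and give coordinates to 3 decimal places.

v -3.484 -1.477 -2.387
v -2.923 -2.203 -2.59
v -3.475 -2.93 -1.515
v -4.036 -2.203 -1.313
v -2.622 -1.744 -2.125
v -3.174 -2.47 -1.05
v -2.826 -1.128 -1.814
v -3.378 -1.855 -0.739
v -3.415 -0.717 -1.839
v -3.968 -1.443 -0.764
v -4.045 -0.75 -2.185
v -4.597 -1.477 -1.11
v -4.346 -1.21 -2.65
v -4.898 -1.936 -1.575
v -4.142 -1.825 -2.961
v -4.694 -2.552 -1.886
v -3.552 -2.237 -2.936
v -4.105 -2.963 -1.861
v 1.526 2.09 3.108
v 1.844 2.516 2.933
v 0.734 2.99 3.852
v 1.612 2.486 2.721
v 1.352 2.33 2.633
v 1.147 2.099 2.696
v 1.063 1.864 2.889
v 1.125 1.701 3.152
v 1.315 1.662 3.401
v 1.571 1.759 3.557
v 1.813 1.961 3.571
v 1.964 2.204 3.438
v 1.976 2.411 3.2
v -3.256 0.228 -3.538
v -2.779 -0.206 -3.032
v -4.144 0.672 -2.322
v -2.625 0.098 -3.03
v -2.581 0.425 -3.117
v -2.653 0.718 -3.277
v -2.829 0.926 -3.481
v -3.079 1.013 -3.696
v -3.36 0.964 -3.883
v -3.623 0.789 -4.011
v -3.822 0.516 -4.057
v -3.924 0.193 -4.013
v -3.91 -0.123 -3.887
v -3.783 -0.379 -3.701
v -3.565 -0.53 -3.487
v -3.293 -0.55 -3.281
v -3.015 -0.435 -3.12
v 1.196 -0.314 3.856
v 1.78 -0.088 3.119
v 1.2 -1.812 3.401
v 1.784 -1.586 2.664
v 2.115 -1.548 3.572
v 2.113 -0.623 3.853
v 0.867 -1.277 2.667
v 0.865 -0.352 2.948
v 1.577 -0.683 2.384
v 2.348 -0.851 2.943
v 0.632 -1.049 3.577
v 1.403 -1.217 4.136
v 1.487 -0.07 3.527
v 1.493 -1.83 2.993
v 1.687 -1.808 3.526
v 2.03 -1.676 3.093
v 1.683 -0.384 3.959
v 2.026 -0.251 3.526
v 2.224 -1.11 3.792
v 0.954 -1.649 2.994
v 1.297 -1.516 2.561
v 0.95 -0.224 3.427
v 1.293 -0.092 2.994
v 0.756 -0.79 2.728
v 1.711 -0.287 2.662
v 1.714 -1.167 2.394
v 1.175 -0.986 2.396
v 1.173 -0.442 2.562
v 2.165 -0.385 2.991
v 2.167 -1.266 2.723
v 2.362 -1.244 3.257
v 2.36 -0.7 3.422
v 2.045 -0.735 2.559
v 0.813 -0.634 3.797
v 0.815 -1.515 3.529
v 0.62 -1.2 3.098
v 0.618 -0.656 3.263
v 1.266 -0.733 4.126
v 1.269 -1.613 3.858
v 1.807 -1.458 3.958
v 1.805 -0.914 4.124
v 0.935 -1.165 3.961
v 1.64 2.472 -4.13
v 2.104 2.695 -4.716
v 2.924 3.99 -3.577
v 2.46 3.768 -2.99
v 1.654 2.982 -4.72
v 2.474 4.278 -3.58
v 1.198 3.031 -4.447
v 2.018 4.327 -3.308
v 0.949 2.819 -4.026
v 1.769 4.114 -2.887
v 1.023 2.444 -3.653
v 1.843 3.74 -2.514
v 1.386 2.083 -3.504
v 2.206 3.378 -2.364
v 1.867 1.904 -3.647
v 2.687 3.199 -2.507
v 2.243 1.991 -4.016
v 3.063 3.286 -2.877
v 2.336 2.303 -4.438
v 3.156 3.598 -3.299
f 2 1 5
f 2 5 3
f 3 5 6
f 3 6 4
f 5 1 7
f 5 7 6
f 6 7 8
f 6 8 4
f 7 1 9
f 7 9 8
f 8 9 10
f 8 10 4
f 9 1 11
f 9 11 10
f 10 11 12
f 10 12 4
f 11 1 13
f 11 13 12
f 12 13 14
f 12 14 4
f 13 1 15
f 13 15 14
f 14 15 16
f 14 16 4
f 15 1 17
f 15 17 16
f 16 17 18
f 16 18 4
f 17 1 2
f 17 2 18
f 18 2 3
f 18 3 4
f 20 19 22
f 20 22 21
f 22 19 23
f 22 23 21
f 23 19 24
f 23 24 21
f 24 19 25
f 24 25 21
f 25 19 26
f 25 26 21
f 26 19 27
f 26 27 21
f 27 19 28
f 27 28 21
f 28 19 29
f 28 29 21
f 29 19 30
f 29 30 21
f 30 19 31
f 30 31 21
f 31 19 20
f 31 20 21
f 33 32 35
f 33 35 34
f 35 32 36
f 35 36 34
f 36 32 37
f 36 37 34
f 37 32 38
f 37 38 34
f 38 32 39
f 38 39 34
f 39 32 40
f 39 40 34
f 40 32 41
f 40 41 34
f 41 32 42
f 41 42 34
f 42 32 43
f 42 43 34
f 43 32 44
f 43 44 34
f 44 32 45
f 44 45 34
f 45 32 46
f 45 46 34
f 46 32 47
f 46 47 34
f 47 32 48
f 47 48 34
f 48 32 33
f 48 33 34
f 49 86 65
f 86 60 89
f 65 89 54
f 86 89 65
f 49 65 61
f 65 54 66
f 61 66 50
f 65 66 61
f 49 61 70
f 61 50 71
f 70 71 56
f 61 71 70
f 49 70 82
f 70 56 85
f 82 85 59
f 70 85 82
f 49 82 86
f 82 59 90
f 86 90 60
f 82 90 86
f 50 66 77
f 66 54 80
f 77 80 58
f 66 80 77
f 54 89 67
f 89 60 88
f 67 88 53
f 89 88 67
f 60 90 87
f 90 59 83
f 87 83 51
f 90 83 87
f 59 85 84
f 85 56 72
f 84 72 55
f 85 72 84
f 56 71 76
f 71 50 73
f 76 73 57
f 71 73 76
f 52 78 64
f 78 58 79
f 64 79 53
f 78 79 64
f 52 64 62
f 64 53 63
f 62 63 51
f 64 63 62
f 52 62 69
f 62 51 68
f 69 68 55
f 62 68 69
f 52 69 74
f 69 55 75
f 74 75 57
f 69 75 74
f 52 74 78
f 74 57 81
f 78 81 58
f 74 81 78
f 53 79 67
f 79 58 80
f 67 80 54
f 79 80 67
f 51 63 87
f 63 53 88
f 87 88 60
f 63 88 87
f 55 68 84
f 68 51 83
f 84 83 59
f 68 83 84
f 57 75 76
f 75 55 72
f 76 72 56
f 75 72 76
f 58 81 77
f 81 57 73
f 77 73 50
f 81 73 77
f 92 91 95
f 92 95 93
f 93 95 96
f 93 96 94
f 95 91 97
f 95 97 96
f 96 97 98
f 96 98 94
f 97 91 99
f 97 99 98
f 98 99 100
f 98 100 94
f 99 91 101
f 99 101 100
f 100 101 102
f 100 102 94
f 101 91 103
f 101 103 102
f 102 103 104
f 102 104 94
f 103 91 105
f 103 105 104
f 104 105 106
f 104 106 94
f 105 91 107
f 105 107 106
f 106 107 108
f 106 108 94
f 107 91 109
f 107 109 108
f 108 109 110
f 108 110 94
f 109 91 92
f 109 92 110
f 110 92 93
f 110 93 94



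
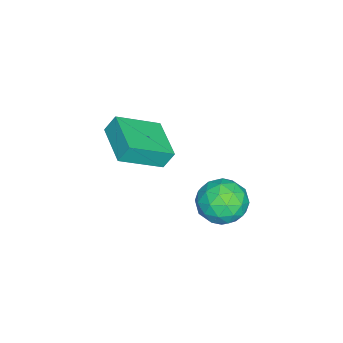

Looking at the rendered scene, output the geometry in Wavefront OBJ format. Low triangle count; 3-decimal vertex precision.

v 1.366 2.949 -3.16
v 2.173 3.445 -3.59
v 2.387 1.695 -2.69
v 3.194 2.191 -3.12
v 2.743 2.575 -2.265
v 2.112 3.351 -2.555
v 2.448 1.789 -3.725
v 1.817 2.565 -4.015
v 2.842 2.729 -3.939
v 3.024 3.214 -3.037
v 1.536 1.926 -3.243
v 1.718 2.411 -2.341
v 1.68 3.307 -3.416
v 2.88 1.833 -2.864
v 2.615 2.059 -2.361
v 3.089 2.35 -2.614
v 1.644 3.252 -2.808
v 2.118 3.543 -3.06
v 2.453 3.032 -2.282
v 2.442 1.597 -3.22
v 2.916 1.888 -3.472
v 1.471 2.79 -3.666
v 1.945 3.081 -3.919
v 2.107 2.108 -3.998
v 2.548 3.178 -3.874
v 3.148 2.44 -3.598
v 2.709 2.204 -3.954
v 2.338 2.66 -4.124
v 2.655 3.463 -3.344
v 3.255 2.726 -3.068
v 2.99 2.952 -2.565
v 2.619 3.408 -2.735
v 3.048 3.042 -3.549
v 1.305 2.414 -3.212
v 1.905 1.677 -2.936
v 1.941 1.732 -3.545
v 1.57 2.188 -3.715
v 1.412 2.7 -2.682
v 2.012 1.962 -2.406
v 2.222 2.48 -2.156
v 1.851 2.936 -2.326
v 1.512 2.098 -2.731
v 0.367 -2.611 -2.182
v 0.178 -2.222 -1.439
v -0.73 -1.228 -3.185
v -0.918 -0.839 -2.441
v 1.878 -1.541 -2.359
v 1.69 -1.152 -1.615
v 0.782 -0.158 -3.361
v 0.593 0.231 -2.618
f 1 38 17
f 38 12 41
f 17 41 6
f 38 41 17
f 1 17 13
f 17 6 18
f 13 18 2
f 17 18 13
f 1 13 22
f 13 2 23
f 22 23 8
f 13 23 22
f 1 22 34
f 22 8 37
f 34 37 11
f 22 37 34
f 1 34 38
f 34 11 42
f 38 42 12
f 34 42 38
f 2 18 29
f 18 6 32
f 29 32 10
f 18 32 29
f 6 41 19
f 41 12 40
f 19 40 5
f 41 40 19
f 12 42 39
f 42 11 35
f 39 35 3
f 42 35 39
f 11 37 36
f 37 8 24
f 36 24 7
f 37 24 36
f 8 23 28
f 23 2 25
f 28 25 9
f 23 25 28
f 4 30 16
f 30 10 31
f 16 31 5
f 30 31 16
f 4 16 14
f 16 5 15
f 14 15 3
f 16 15 14
f 4 14 21
f 14 3 20
f 21 20 7
f 14 20 21
f 4 21 26
f 21 7 27
f 26 27 9
f 21 27 26
f 4 26 30
f 26 9 33
f 30 33 10
f 26 33 30
f 5 31 19
f 31 10 32
f 19 32 6
f 31 32 19
f 3 15 39
f 15 5 40
f 39 40 12
f 15 40 39
f 7 20 36
f 20 3 35
f 36 35 11
f 20 35 36
f 9 27 28
f 27 7 24
f 28 24 8
f 27 24 28
f 10 33 29
f 33 9 25
f 29 25 2
f 33 25 29
f 44 46 43
f 47 44 43
f 43 46 45
f 45 47 43
f 44 50 46
f 48 44 47
f 48 50 44
f 46 50 45
f 49 47 45
f 45 50 49
f 49 48 47
f 50 48 49



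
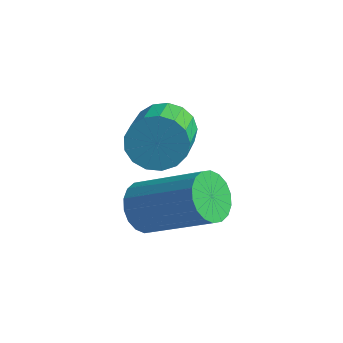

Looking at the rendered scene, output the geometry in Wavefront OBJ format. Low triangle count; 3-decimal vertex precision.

v -0.134 4.06 -0.307
v 0.095 3.864 -0.802
v 0.542 2.884 -0.209
v 0.314 3.08 0.287
v 0.296 4.022 -0.694
v 0.744 3.042 -0.101
v 0.399 4.188 -0.497
v 0.846 3.208 0.097
v 0.38 4.325 -0.256
v 0.827 3.345 0.337
v 0.243 4.401 -0.027
v 0.69 3.421 0.566
v 0.02 4.399 0.138
v 0.467 3.419 0.731
v -0.238 4.32 0.201
v 0.209 3.34 0.795
v -0.473 4.181 0.148
v -0.026 3.2 0.741
v -0.629 4.014 -0.009
v -0.182 3.034 0.584
v -0.672 3.858 -0.235
v -0.225 2.878 0.359
v -0.592 3.748 -0.477
v -0.145 2.768 0.117
v -0.406 3.71 -0.68
v 0.041 2.73 -0.086
v -0.159 3.752 -0.797
v 0.289 2.771 -0.204
v 0.682 2.084 -0.497
v 0.891 2.373 -0.876
v 2.127 2.545 -0.061
v 1.918 2.256 0.317
v 0.783 2.53 -0.745
v 2.019 2.702 0.07
v 0.655 2.599 -0.564
v 1.891 2.771 0.25
v 0.532 2.566 -0.371
v 1.768 2.737 0.443
v 0.439 2.438 -0.203
v 1.675 2.609 0.611
v 0.394 2.239 -0.093
v 1.63 2.41 0.722
v 0.406 2.01 -0.063
v 1.642 2.181 0.752
v 0.473 1.795 -0.119
v 1.709 1.967 0.696
v 0.581 1.638 -0.25
v 1.817 1.81 0.565
v 0.709 1.569 -0.43
v 1.945 1.741 0.384
v 0.832 1.603 -0.623
v 2.068 1.774 0.191
v 0.925 1.731 -0.791
v 2.161 1.902 0.023
v 0.97 1.93 -0.902
v 2.206 2.101 -0.087
v 0.958 2.159 -0.932
v 2.194 2.33 -0.117
f 2 1 5
f 2 5 3
f 3 5 6
f 3 6 4
f 5 1 7
f 5 7 6
f 6 7 8
f 6 8 4
f 7 1 9
f 7 9 8
f 8 9 10
f 8 10 4
f 9 1 11
f 9 11 10
f 10 11 12
f 10 12 4
f 11 1 13
f 11 13 12
f 12 13 14
f 12 14 4
f 13 1 15
f 13 15 14
f 14 15 16
f 14 16 4
f 15 1 17
f 15 17 16
f 16 17 18
f 16 18 4
f 17 1 19
f 17 19 18
f 18 19 20
f 18 20 4
f 19 1 21
f 19 21 20
f 20 21 22
f 20 22 4
f 21 1 23
f 21 23 22
f 22 23 24
f 22 24 4
f 23 1 25
f 23 25 24
f 24 25 26
f 24 26 4
f 25 1 27
f 25 27 26
f 26 27 28
f 26 28 4
f 27 1 2
f 27 2 28
f 28 2 3
f 28 3 4
f 30 29 33
f 30 33 31
f 31 33 34
f 31 34 32
f 33 29 35
f 33 35 34
f 34 35 36
f 34 36 32
f 35 29 37
f 35 37 36
f 36 37 38
f 36 38 32
f 37 29 39
f 37 39 38
f 38 39 40
f 38 40 32
f 39 29 41
f 39 41 40
f 40 41 42
f 40 42 32
f 41 29 43
f 41 43 42
f 42 43 44
f 42 44 32
f 43 29 45
f 43 45 44
f 44 45 46
f 44 46 32
f 45 29 47
f 45 47 46
f 46 47 48
f 46 48 32
f 47 29 49
f 47 49 48
f 48 49 50
f 48 50 32
f 49 29 51
f 49 51 50
f 50 51 52
f 50 52 32
f 51 29 53
f 51 53 52
f 52 53 54
f 52 54 32
f 53 29 55
f 53 55 54
f 54 55 56
f 54 56 32
f 55 29 57
f 55 57 56
f 56 57 58
f 56 58 32
f 57 29 30
f 57 30 58
f 58 30 31
f 58 31 32



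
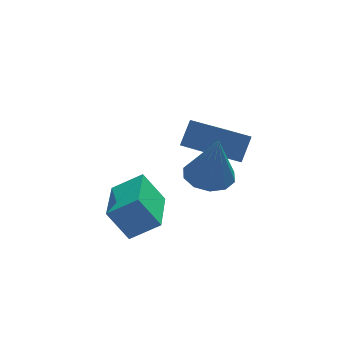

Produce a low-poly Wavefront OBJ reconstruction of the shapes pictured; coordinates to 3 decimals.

v 4.263 2.962 -0.833
v 3.222 2.825 -0.083
v 3.597 4.617 -1.456
v 2.556 4.48 -0.706
v 4.784 3.48 -0.014
v 3.743 3.343 0.736
v 4.118 5.135 -0.637
v 3.077 4.998 0.113
v -0.84 1.647 -1.203
v 0.18 1.383 -0.512
v -0.165 3.45 -1.512
v 0.855 3.186 -0.821
v -0.195 1.214 -2.319
v 0.825 0.95 -1.628
v 0.48 3.017 -2.628
v 1.5 2.753 -1.937
v 2.841 2.141 -0.504
v 3.548 2.698 -0.502
v 3.059 1.859 1.444
v 3.091 3 -0.407
v 2.539 2.975 -0.349
v 2.102 2.631 -0.35
v 1.947 2.1 -0.41
v 2.134 1.584 -0.506
v 2.591 1.282 -0.601
v 3.144 1.308 -0.658
v 3.581 1.652 -0.657
v 3.735 2.183 -0.598
f 2 4 1
f 5 2 1
f 1 4 3
f 3 5 1
f 2 8 4
f 6 2 5
f 6 8 2
f 4 8 3
f 7 5 3
f 3 8 7
f 7 6 5
f 8 6 7
f 10 12 9
f 13 10 9
f 9 12 11
f 11 13 9
f 10 16 12
f 14 10 13
f 14 16 10
f 12 16 11
f 15 13 11
f 11 16 15
f 15 14 13
f 16 14 15
f 18 17 20
f 18 20 19
f 20 17 21
f 20 21 19
f 21 17 22
f 21 22 19
f 22 17 23
f 22 23 19
f 23 17 24
f 23 24 19
f 24 17 25
f 24 25 19
f 25 17 26
f 25 26 19
f 26 17 27
f 26 27 19
f 27 17 28
f 27 28 19
f 28 17 18
f 28 18 19



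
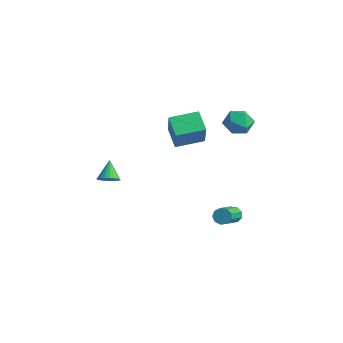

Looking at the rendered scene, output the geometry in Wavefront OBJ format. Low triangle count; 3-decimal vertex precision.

v 1.278 1.651 -3.683
v 1.692 1.71 -4.071
v 2.616 0.367 -3.284
v 2.202 0.309 -2.897
v 1.763 1.939 -3.763
v 2.688 0.596 -2.977
v 1.608 2.033 -3.419
v 2.532 0.691 -2.632
v 1.297 1.949 -3.198
v 2.222 0.607 -2.411
v 0.978 1.726 -3.204
v 1.903 0.383 -2.418
v 0.799 1.467 -3.435
v 1.724 0.125 -2.648
v 0.844 1.295 -3.781
v 1.768 -0.048 -2.995
v 1.092 1.289 -4.082
v 2.016 -0.053 -3.296
v 1.427 1.453 -4.197
v 2.351 0.111 -3.41
v 0.726 1.81 3.773
v 1.29 2.352 4.286
v 1.93 1.068 3.234
v 2.494 1.61 3.747
v 1.935 0.988 4.166
v 1.191 1.447 4.5
v 2.029 1.973 3.02
v 1.285 2.432 3.354
v 2.095 2.453 3.821
v 2.037 1.845 4.529
v 1.183 1.575 2.991
v 1.125 0.967 3.699
v -2.188 -4.219 -0.693
v -1.629 -4.197 -0.344
v -2.872 -3.721 0.373
v -1.632 -3.95 -0.462
v -1.731 -3.748 -0.62
v -1.91 -3.629 -0.79
v -2.137 -3.611 -0.944
v -2.372 -3.699 -1.054
v -2.576 -3.876 -1.102
v -2.713 -4.113 -1.079
v -2.759 -4.368 -0.989
v -2.706 -4.598 -0.848
v -2.564 -4.762 -0.68
v -2.357 -4.832 -0.514
v -2.121 -4.796 -0.379
v -1.896 -4.661 -0.298
v -1.722 -4.449 -0.286
v -0.629 -1.361 3.114
v 0.436 -1.997 4.657
v -0.079 0.194 3.375
v 0.986 -0.442 4.918
v 0.434 -1.598 2.282
v 1.499 -2.234 3.825
v 0.984 -0.043 2.543
v 2.049 -0.679 4.086
f 2 1 5
f 2 5 3
f 3 5 6
f 3 6 4
f 5 1 7
f 5 7 6
f 6 7 8
f 6 8 4
f 7 1 9
f 7 9 8
f 8 9 10
f 8 10 4
f 9 1 11
f 9 11 10
f 10 11 12
f 10 12 4
f 11 1 13
f 11 13 12
f 12 13 14
f 12 14 4
f 13 1 15
f 13 15 14
f 14 15 16
f 14 16 4
f 15 1 17
f 15 17 16
f 16 17 18
f 16 18 4
f 17 1 19
f 17 19 18
f 18 19 20
f 18 20 4
f 19 1 2
f 19 2 20
f 20 2 3
f 20 3 4
f 21 32 26
f 21 26 22
f 21 22 28
f 21 28 31
f 21 31 32
f 22 26 30
f 26 32 25
f 32 31 23
f 31 28 27
f 28 22 29
f 24 30 25
f 24 25 23
f 24 23 27
f 24 27 29
f 24 29 30
f 25 30 26
f 23 25 32
f 27 23 31
f 29 27 28
f 30 29 22
f 34 33 36
f 34 36 35
f 36 33 37
f 36 37 35
f 37 33 38
f 37 38 35
f 38 33 39
f 38 39 35
f 39 33 40
f 39 40 35
f 40 33 41
f 40 41 35
f 41 33 42
f 41 42 35
f 42 33 43
f 42 43 35
f 43 33 44
f 43 44 35
f 44 33 45
f 44 45 35
f 45 33 46
f 45 46 35
f 46 33 47
f 46 47 35
f 47 33 48
f 47 48 35
f 48 33 49
f 48 49 35
f 49 33 34
f 49 34 35
f 51 53 50
f 54 51 50
f 50 53 52
f 52 54 50
f 51 57 53
f 55 51 54
f 55 57 51
f 53 57 52
f 56 54 52
f 52 57 56
f 56 55 54
f 57 55 56



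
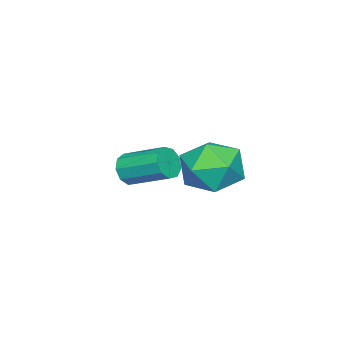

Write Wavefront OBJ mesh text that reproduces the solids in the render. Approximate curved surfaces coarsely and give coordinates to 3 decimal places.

v 0.08 -4.062 -3.106
v 0.382 -4.327 -2.521
v 0.403 -2.683 -1.788
v 0.1 -2.418 -2.374
v 0.724 -4.19 -2.838
v 0.745 -2.546 -2.105
v 0.765 -3.993 -3.28
v 0.785 -2.349 -2.547
v 0.485 -3.829 -3.641
v 0.505 -2.185 -2.908
v 0.015 -3.773 -3.752
v 0.036 -2.129 -3.019
v -0.424 -3.853 -3.561
v -0.404 -2.209 -2.828
v -0.628 -4.03 -3.157
v -0.607 -2.387 -2.424
v -0.5 -4.223 -2.73
v -0.48 -2.579 -1.997
v -0.101 -4.34 -2.479
v -0.081 -2.696 -1.746
v 1.469 0.936 -0.335
v 2.659 1.137 -0.571
v 1.501 -0.657 -1.529
v 2.691 -0.456 -1.765
v 2.34 -0.827 -0.645
v 2.32 0.158 0.092
v 1.84 0.322 -2.192
v 1.82 1.307 -1.455
v 2.889 0.757 -1.719
v 3.198 0.047 -0.763
v 0.962 0.433 -1.337
v 1.271 -0.277 -0.381
f 2 1 5
f 2 5 3
f 3 5 6
f 3 6 4
f 5 1 7
f 5 7 6
f 6 7 8
f 6 8 4
f 7 1 9
f 7 9 8
f 8 9 10
f 8 10 4
f 9 1 11
f 9 11 10
f 10 11 12
f 10 12 4
f 11 1 13
f 11 13 12
f 12 13 14
f 12 14 4
f 13 1 15
f 13 15 14
f 14 15 16
f 14 16 4
f 15 1 17
f 15 17 16
f 16 17 18
f 16 18 4
f 17 1 19
f 17 19 18
f 18 19 20
f 18 20 4
f 19 1 2
f 19 2 20
f 20 2 3
f 20 3 4
f 21 32 26
f 21 26 22
f 21 22 28
f 21 28 31
f 21 31 32
f 22 26 30
f 26 32 25
f 32 31 23
f 31 28 27
f 28 22 29
f 24 30 25
f 24 25 23
f 24 23 27
f 24 27 29
f 24 29 30
f 25 30 26
f 23 25 32
f 27 23 31
f 29 27 28
f 30 29 22



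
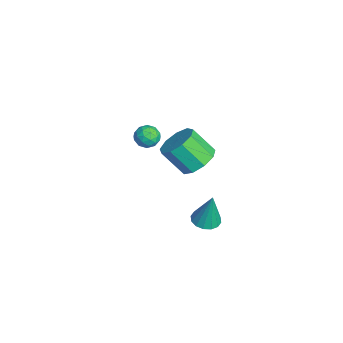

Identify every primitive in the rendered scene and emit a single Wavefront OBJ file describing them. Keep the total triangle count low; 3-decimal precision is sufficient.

v -2.865 -0.839 0.227
v -1.916 -0.695 0.678
v -2.387 -1.737 2.003
v -3.335 -1.881 1.553
v -2.381 -0.189 0.911
v -2.851 -1.231 2.236
v -3.072 0.013 0.824
v -3.542 -1.029 2.149
v -3.666 -0.184 0.458
v -4.137 -1.226 1.783
v -3.885 -0.688 -0.016
v -4.356 -1.729 1.309
v -3.627 -1.262 -0.376
v -4.098 -2.304 0.949
v -3.012 -1.638 -0.453
v -3.483 -2.68 0.872
v -2.328 -1.641 -0.212
v -2.799 -2.682 1.113
v -1.895 -1.268 0.235
v -2.366 -2.31 1.56
v -1.965 -3.233 3.895
v -1.32 -3.146 4.135
v -1.58 -3.954 3.125
v -0.935 -3.867 3.365
v -1.407 -4.197 3.751
v -1.645 -3.752 4.227
v -1.255 -3.348 3.033
v -1.493 -2.903 3.509
v -0.881 -3.217 3.603
v -0.975 -3.742 4.047
v -1.925 -3.358 3.213
v -2.019 -3.883 3.657
v -1.676 -3.126 4.083
v -1.224 -3.974 3.177
v -1.501 -4.168 3.404
v -1.122 -4.117 3.546
v -1.868 -3.483 4.137
v -1.488 -3.431 4.278
v -1.54 -4.049 4.052
v -1.412 -3.669 2.982
v -1.032 -3.617 3.123
v -1.778 -2.983 3.714
v -1.399 -2.932 3.856
v -1.36 -3.051 3.208
v -1.039 -3.117 3.911
v -0.813 -3.54 3.458
v -1.001 -3.235 3.263
v -1.141 -2.974 3.543
v -1.095 -3.425 4.172
v -0.868 -3.849 3.719
v -1.146 -4.043 3.946
v -1.286 -3.781 4.226
v -0.837 -3.467 3.859
v -2.032 -3.251 3.541
v -1.805 -3.675 3.088
v -1.614 -3.319 3.034
v -1.754 -3.057 3.314
v -2.087 -3.56 3.802
v -1.861 -3.983 3.349
v -1.759 -4.126 3.717
v -1.899 -3.865 3.997
v -2.063 -3.633 3.401
v -2.16 -0.56 -3.774
v -1.424 -0.806 -3.851
v -1.86 -0.28 -1.806
v -1.407 -0.407 -3.91
v -1.592 -0.049 -3.933
v -1.929 0.172 -3.913
v -2.328 0.198 -3.856
v -2.682 0.02 -3.777
v -2.896 -0.313 -3.697
v -2.912 -0.712 -3.638
v -2.727 -1.07 -3.615
v -2.39 -1.292 -3.635
v -1.991 -1.317 -3.692
v -1.638 -1.139 -3.771
f 2 1 5
f 2 5 3
f 3 5 6
f 3 6 4
f 5 1 7
f 5 7 6
f 6 7 8
f 6 8 4
f 7 1 9
f 7 9 8
f 8 9 10
f 8 10 4
f 9 1 11
f 9 11 10
f 10 11 12
f 10 12 4
f 11 1 13
f 11 13 12
f 12 13 14
f 12 14 4
f 13 1 15
f 13 15 14
f 14 15 16
f 14 16 4
f 15 1 17
f 15 17 16
f 16 17 18
f 16 18 4
f 17 1 19
f 17 19 18
f 18 19 20
f 18 20 4
f 19 1 2
f 19 2 20
f 20 2 3
f 20 3 4
f 21 58 37
f 58 32 61
f 37 61 26
f 58 61 37
f 21 37 33
f 37 26 38
f 33 38 22
f 37 38 33
f 21 33 42
f 33 22 43
f 42 43 28
f 33 43 42
f 21 42 54
f 42 28 57
f 54 57 31
f 42 57 54
f 21 54 58
f 54 31 62
f 58 62 32
f 54 62 58
f 22 38 49
f 38 26 52
f 49 52 30
f 38 52 49
f 26 61 39
f 61 32 60
f 39 60 25
f 61 60 39
f 32 62 59
f 62 31 55
f 59 55 23
f 62 55 59
f 31 57 56
f 57 28 44
f 56 44 27
f 57 44 56
f 28 43 48
f 43 22 45
f 48 45 29
f 43 45 48
f 24 50 36
f 50 30 51
f 36 51 25
f 50 51 36
f 24 36 34
f 36 25 35
f 34 35 23
f 36 35 34
f 24 34 41
f 34 23 40
f 41 40 27
f 34 40 41
f 24 41 46
f 41 27 47
f 46 47 29
f 41 47 46
f 24 46 50
f 46 29 53
f 50 53 30
f 46 53 50
f 25 51 39
f 51 30 52
f 39 52 26
f 51 52 39
f 23 35 59
f 35 25 60
f 59 60 32
f 35 60 59
f 27 40 56
f 40 23 55
f 56 55 31
f 40 55 56
f 29 47 48
f 47 27 44
f 48 44 28
f 47 44 48
f 30 53 49
f 53 29 45
f 49 45 22
f 53 45 49
f 64 63 66
f 64 66 65
f 66 63 67
f 66 67 65
f 67 63 68
f 67 68 65
f 68 63 69
f 68 69 65
f 69 63 70
f 69 70 65
f 70 63 71
f 70 71 65
f 71 63 72
f 71 72 65
f 72 63 73
f 72 73 65
f 73 63 74
f 73 74 65
f 74 63 75
f 74 75 65
f 75 63 76
f 75 76 65
f 76 63 64
f 76 64 65

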